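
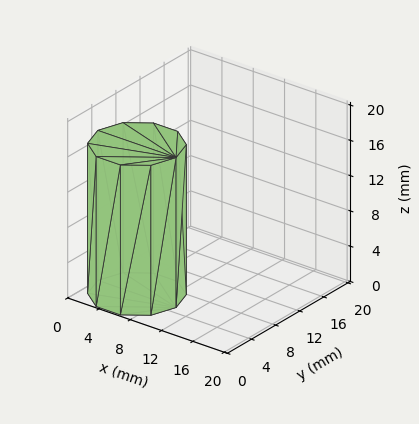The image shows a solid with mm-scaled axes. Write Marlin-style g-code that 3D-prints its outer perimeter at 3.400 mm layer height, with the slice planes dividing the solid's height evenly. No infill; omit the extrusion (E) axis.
Reading the render: the shape is a regular 10-sided prism (a cylinder approximated with 10 flat sides), circumscribed radius ≈ 5 mm, height ≈ 17 mm (dimensions read to the nearest mm from the axis ticks). For the g-code, the solid's height is divided into equal slices at the stated Δz and each level perimeter traced with G1 moves after a G0 lift.

; perimeter-only toolpath
G21 ; units = mm
G90 ; absolute positioning
G28 ; home
; layer 1
G0 Z3.400
G0 X10.000 Y5.000
G1 X9.045 Y7.939
G1 X6.545 Y9.755
G1 X3.455 Y9.755
G1 X0.955 Y7.939
G1 X0.000 Y5.000
G1 X0.955 Y2.061
G1 X3.455 Y0.245
G1 X6.545 Y0.245
G1 X9.045 Y2.061
G1 X10.000 Y5.000
; layer 2
G0 Z6.800
G0 X10.000 Y5.000
G1 X9.045 Y7.939
G1 X6.545 Y9.755
G1 X3.455 Y9.755
G1 X0.955 Y7.939
G1 X0.000 Y5.000
G1 X0.955 Y2.061
G1 X3.455 Y0.245
G1 X6.545 Y0.245
G1 X9.045 Y2.061
G1 X10.000 Y5.000
; layer 3
G0 Z10.200
G0 X10.000 Y5.000
G1 X9.045 Y7.939
G1 X6.545 Y9.755
G1 X3.455 Y9.755
G1 X0.955 Y7.939
G1 X0.000 Y5.000
G1 X0.955 Y2.061
G1 X3.455 Y0.245
G1 X6.545 Y0.245
G1 X9.045 Y2.061
G1 X10.000 Y5.000
; layer 4
G0 Z13.600
G0 X10.000 Y5.000
G1 X9.045 Y7.939
G1 X6.545 Y9.755
G1 X3.455 Y9.755
G1 X0.955 Y7.939
G1 X0.000 Y5.000
G1 X0.955 Y2.061
G1 X3.455 Y0.245
G1 X6.545 Y0.245
G1 X9.045 Y2.061
G1 X10.000 Y5.000
; layer 5
G0 Z17.000
G0 X10.000 Y5.000
G1 X9.045 Y7.939
G1 X6.545 Y9.755
G1 X3.455 Y9.755
G1 X0.955 Y7.939
G1 X0.000 Y5.000
G1 X0.955 Y2.061
G1 X3.455 Y0.245
G1 X6.545 Y0.245
G1 X9.045 Y2.061
G1 X10.000 Y5.000
M2 ; end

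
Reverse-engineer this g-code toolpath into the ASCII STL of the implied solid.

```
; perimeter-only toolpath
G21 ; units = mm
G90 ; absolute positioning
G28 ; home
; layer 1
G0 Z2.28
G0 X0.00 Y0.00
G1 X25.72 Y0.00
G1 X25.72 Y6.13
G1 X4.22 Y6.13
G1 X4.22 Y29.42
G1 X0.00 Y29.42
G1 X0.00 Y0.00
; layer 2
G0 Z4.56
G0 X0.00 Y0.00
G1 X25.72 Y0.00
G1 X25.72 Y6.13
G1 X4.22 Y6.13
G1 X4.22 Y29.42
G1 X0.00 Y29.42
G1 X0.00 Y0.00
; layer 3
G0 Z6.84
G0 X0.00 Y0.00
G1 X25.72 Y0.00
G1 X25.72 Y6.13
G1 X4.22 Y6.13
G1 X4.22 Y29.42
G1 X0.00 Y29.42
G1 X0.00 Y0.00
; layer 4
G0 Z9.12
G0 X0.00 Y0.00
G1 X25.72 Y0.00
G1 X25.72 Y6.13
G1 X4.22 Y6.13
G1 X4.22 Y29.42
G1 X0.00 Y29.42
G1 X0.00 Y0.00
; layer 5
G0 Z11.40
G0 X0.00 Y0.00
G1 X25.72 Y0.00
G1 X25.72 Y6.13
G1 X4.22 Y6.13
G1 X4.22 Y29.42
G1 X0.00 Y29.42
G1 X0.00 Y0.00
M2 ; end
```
solid part
  facet normal 0.0000 0.0000 -1.0000
    outer loop
      vertex 25.72 6.13 0.00
      vertex 25.72 0.00 0.00
      vertex 0.00 0.00 0.00
    endloop
  endfacet
  facet normal 0.0000 0.0000 -1.0000
    outer loop
      vertex 4.22 6.13 0.00
      vertex 25.72 6.13 0.00
      vertex 0.00 0.00 0.00
    endloop
  endfacet
  facet normal 0.0000 0.0000 -1.0000
    outer loop
      vertex 4.22 29.42 0.00
      vertex 4.22 6.13 0.00
      vertex 0.00 0.00 0.00
    endloop
  endfacet
  facet normal 0.0000 0.0000 -1.0000
    outer loop
      vertex 0.00 29.42 0.00
      vertex 4.22 29.42 0.00
      vertex 0.00 0.00 0.00
    endloop
  endfacet
  facet normal 0.0000 0.0000 1.0000
    outer loop
      vertex 0.00 0.00 11.40
      vertex 25.72 0.00 11.40
      vertex 25.72 6.13 11.40
    endloop
  endfacet
  facet normal 0.0000 0.0000 1.0000
    outer loop
      vertex 0.00 0.00 11.40
      vertex 25.72 6.13 11.40
      vertex 4.22 6.13 11.40
    endloop
  endfacet
  facet normal 0.0000 0.0000 1.0000
    outer loop
      vertex 0.00 0.00 11.40
      vertex 4.22 6.13 11.40
      vertex 4.22 29.42 11.40
    endloop
  endfacet
  facet normal 0.0000 0.0000 1.0000
    outer loop
      vertex 0.00 0.00 11.40
      vertex 4.22 29.42 11.40
      vertex 0.00 29.42 11.40
    endloop
  endfacet
  facet normal 0.0000 -1.0000 0.0000
    outer loop
      vertex 0.00 0.00 0.00
      vertex 25.72 0.00 0.00
      vertex 25.72 0.00 11.40
    endloop
  endfacet
  facet normal 0.0000 -1.0000 0.0000
    outer loop
      vertex 0.00 0.00 0.00
      vertex 25.72 0.00 11.40
      vertex 0.00 0.00 11.40
    endloop
  endfacet
  facet normal 1.0000 0.0000 0.0000
    outer loop
      vertex 25.72 0.00 0.00
      vertex 25.72 6.13 0.00
      vertex 25.72 6.13 11.40
    endloop
  endfacet
  facet normal 1.0000 0.0000 0.0000
    outer loop
      vertex 25.72 0.00 0.00
      vertex 25.72 6.13 11.40
      vertex 25.72 0.00 11.40
    endloop
  endfacet
  facet normal 0.0000 1.0000 0.0000
    outer loop
      vertex 25.72 6.13 0.00
      vertex 4.22 6.13 0.00
      vertex 4.22 6.13 11.40
    endloop
  endfacet
  facet normal 0.0000 1.0000 0.0000
    outer loop
      vertex 25.72 6.13 0.00
      vertex 4.22 6.13 11.40
      vertex 25.72 6.13 11.40
    endloop
  endfacet
  facet normal 1.0000 0.0000 0.0000
    outer loop
      vertex 4.22 6.13 0.00
      vertex 4.22 29.42 0.00
      vertex 4.22 29.42 11.40
    endloop
  endfacet
  facet normal 1.0000 0.0000 0.0000
    outer loop
      vertex 4.22 6.13 0.00
      vertex 4.22 29.42 11.40
      vertex 4.22 6.13 11.40
    endloop
  endfacet
  facet normal 0.0000 1.0000 0.0000
    outer loop
      vertex 4.22 29.42 0.00
      vertex 0.00 29.42 0.00
      vertex 0.00 29.42 11.40
    endloop
  endfacet
  facet normal 0.0000 1.0000 0.0000
    outer loop
      vertex 4.22 29.42 0.00
      vertex 0.00 29.42 11.40
      vertex 4.22 29.42 11.40
    endloop
  endfacet
  facet normal -1.0000 0.0000 0.0000
    outer loop
      vertex 0.00 29.42 0.00
      vertex 0.00 0.00 0.00
      vertex 0.00 0.00 11.40
    endloop
  endfacet
  facet normal -1.0000 0.0000 0.0000
    outer loop
      vertex 0.00 29.42 0.00
      vertex 0.00 0.00 11.40
      vertex 0.00 29.42 11.40
    endloop
  endfacet
endsolid part

The G0 Z moves step by Δz≈2.28 mm. Every layer's G1 loop is the same polygon, so the solid is a straight extrusion of it from z=0 to z≈11.4. Closing with flat bottom and top caps and triangulating gives 20 facets — an L-shaped prism: outer 25.7 × 29.4 mm, arm thicknesses ≈ 6.13 mm (horizontal) and 4.22 mm (vertical), extruded 11.4 mm in z.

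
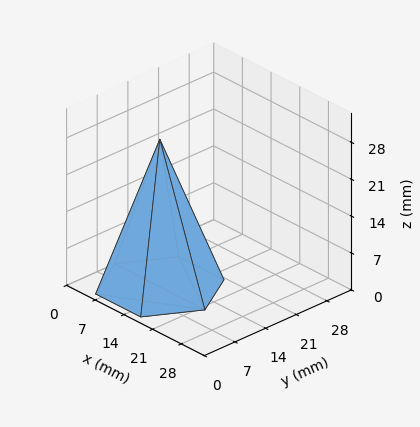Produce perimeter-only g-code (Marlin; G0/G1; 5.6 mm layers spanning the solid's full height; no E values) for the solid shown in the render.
Reading the render: the shape is a regular 6-sided pyramid, base circumscribed radius ≈ 11 mm, apex at z ≈ 28 mm (dimensions read to the nearest mm from the axis ticks). For the g-code, the solid's height is divided into equal slices at the stated Δz and each level perimeter traced with G1 moves after a G0 lift.

; perimeter-only toolpath
G21 ; units = mm
G90 ; absolute positioning
G28 ; home
; layer 1
G0 Z5.6
G0 X19.8 Y11.0
G1 X15.4 Y18.6
G1 X6.6 Y18.6
G1 X2.2 Y11.0
G1 X6.6 Y3.4
G1 X15.4 Y3.4
G1 X19.8 Y11.0
; layer 2
G0 Z11.2
G0 X17.6 Y11.0
G1 X14.3 Y16.7
G1 X7.7 Y16.7
G1 X4.4 Y11.0
G1 X7.7 Y5.3
G1 X14.3 Y5.3
G1 X17.6 Y11.0
; layer 3
G0 Z16.8
G0 X15.4 Y11.0
G1 X13.2 Y14.8
G1 X8.8 Y14.8
G1 X6.6 Y11.0
G1 X8.8 Y7.2
G1 X13.2 Y7.2
G1 X15.4 Y11.0
; layer 4
G0 Z22.4
G0 X13.2 Y11.0
G1 X12.1 Y12.9
G1 X9.9 Y12.9
G1 X8.8 Y11.0
G1 X9.9 Y9.1
G1 X12.1 Y9.1
G1 X13.2 Y11.0
M2 ; end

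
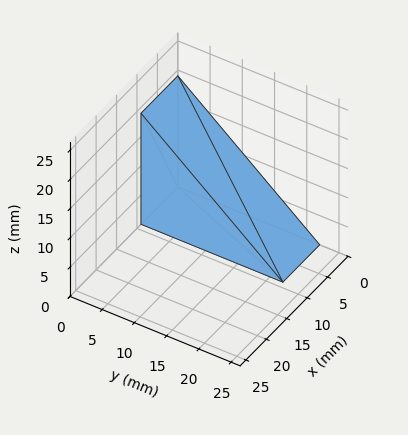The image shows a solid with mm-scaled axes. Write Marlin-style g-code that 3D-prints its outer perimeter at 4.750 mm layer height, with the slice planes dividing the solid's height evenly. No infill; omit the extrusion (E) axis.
Reading the render: the shape is a wedge (ramp): 9 × 22 mm base, rising to 19 mm along the y=0 edge and sloping linearly to z=0 at y=22 (dimensions read to the nearest mm from the axis ticks). For the g-code, the solid's height is divided into equal slices at the stated Δz and each level perimeter traced with G1 moves after a G0 lift.

; perimeter-only toolpath
G21 ; units = mm
G90 ; absolute positioning
G28 ; home
; layer 1
G0 Z4.750
G0 X0.000 Y0.000
G1 X9.000 Y0.000
G1 X9.000 Y16.500
G1 X0.000 Y16.500
G1 X0.000 Y0.000
; layer 2
G0 Z9.500
G0 X0.000 Y0.000
G1 X9.000 Y0.000
G1 X9.000 Y11.000
G1 X0.000 Y11.000
G1 X0.000 Y0.000
; layer 3
G0 Z14.250
G0 X0.000 Y0.000
G1 X9.000 Y0.000
G1 X9.000 Y5.500
G1 X0.000 Y5.500
G1 X0.000 Y0.000
M2 ; end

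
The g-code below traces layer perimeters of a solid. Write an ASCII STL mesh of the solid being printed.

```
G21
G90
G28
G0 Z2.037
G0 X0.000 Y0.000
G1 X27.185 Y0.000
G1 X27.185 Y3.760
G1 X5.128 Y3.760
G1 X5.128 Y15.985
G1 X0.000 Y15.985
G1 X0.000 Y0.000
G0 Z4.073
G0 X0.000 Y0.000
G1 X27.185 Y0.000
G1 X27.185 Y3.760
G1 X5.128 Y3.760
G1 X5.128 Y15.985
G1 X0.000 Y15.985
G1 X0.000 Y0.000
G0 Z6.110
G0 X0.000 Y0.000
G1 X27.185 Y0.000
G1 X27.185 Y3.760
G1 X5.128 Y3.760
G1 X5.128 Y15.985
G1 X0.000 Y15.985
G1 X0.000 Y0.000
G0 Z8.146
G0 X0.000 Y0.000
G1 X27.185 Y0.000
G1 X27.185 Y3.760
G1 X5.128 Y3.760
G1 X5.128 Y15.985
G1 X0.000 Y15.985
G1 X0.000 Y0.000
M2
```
solid part
  facet normal 0.0000 0.0000 -1.0000
    outer loop
      vertex 27.185 3.760 0.000
      vertex 27.185 0.000 0.000
      vertex 0.000 0.000 0.000
    endloop
  endfacet
  facet normal 0.0000 0.0000 -1.0000
    outer loop
      vertex 5.128 3.760 0.000
      vertex 27.185 3.760 0.000
      vertex 0.000 0.000 0.000
    endloop
  endfacet
  facet normal 0.0000 0.0000 -1.0000
    outer loop
      vertex 5.128 15.985 0.000
      vertex 5.128 3.760 0.000
      vertex 0.000 0.000 0.000
    endloop
  endfacet
  facet normal 0.0000 0.0000 -1.0000
    outer loop
      vertex 0.000 15.985 0.000
      vertex 5.128 15.985 0.000
      vertex 0.000 0.000 0.000
    endloop
  endfacet
  facet normal 0.0000 0.0000 1.0000
    outer loop
      vertex 0.000 0.000 8.146
      vertex 27.185 0.000 8.146
      vertex 27.185 3.760 8.146
    endloop
  endfacet
  facet normal 0.0000 0.0000 1.0000
    outer loop
      vertex 0.000 0.000 8.146
      vertex 27.185 3.760 8.146
      vertex 5.128 3.760 8.146
    endloop
  endfacet
  facet normal 0.0000 0.0000 1.0000
    outer loop
      vertex 0.000 0.000 8.146
      vertex 5.128 3.760 8.146
      vertex 5.128 15.985 8.146
    endloop
  endfacet
  facet normal 0.0000 0.0000 1.0000
    outer loop
      vertex 0.000 0.000 8.146
      vertex 5.128 15.985 8.146
      vertex 0.000 15.985 8.146
    endloop
  endfacet
  facet normal 0.0000 -1.0000 0.0000
    outer loop
      vertex 0.000 0.000 0.000
      vertex 27.185 0.000 0.000
      vertex 27.185 0.000 8.146
    endloop
  endfacet
  facet normal 0.0000 -1.0000 0.0000
    outer loop
      vertex 0.000 0.000 0.000
      vertex 27.185 0.000 8.146
      vertex 0.000 0.000 8.146
    endloop
  endfacet
  facet normal 1.0000 0.0000 0.0000
    outer loop
      vertex 27.185 0.000 0.000
      vertex 27.185 3.760 0.000
      vertex 27.185 3.760 8.146
    endloop
  endfacet
  facet normal 1.0000 0.0000 0.0000
    outer loop
      vertex 27.185 0.000 0.000
      vertex 27.185 3.760 8.146
      vertex 27.185 0.000 8.146
    endloop
  endfacet
  facet normal 0.0000 1.0000 0.0000
    outer loop
      vertex 27.185 3.760 0.000
      vertex 5.128 3.760 0.000
      vertex 5.128 3.760 8.146
    endloop
  endfacet
  facet normal 0.0000 1.0000 0.0000
    outer loop
      vertex 27.185 3.760 0.000
      vertex 5.128 3.760 8.146
      vertex 27.185 3.760 8.146
    endloop
  endfacet
  facet normal 1.0000 0.0000 0.0000
    outer loop
      vertex 5.128 3.760 0.000
      vertex 5.128 15.985 0.000
      vertex 5.128 15.985 8.146
    endloop
  endfacet
  facet normal 1.0000 0.0000 0.0000
    outer loop
      vertex 5.128 3.760 0.000
      vertex 5.128 15.985 8.146
      vertex 5.128 3.760 8.146
    endloop
  endfacet
  facet normal 0.0000 1.0000 0.0000
    outer loop
      vertex 5.128 15.985 0.000
      vertex 0.000 15.985 0.000
      vertex 0.000 15.985 8.146
    endloop
  endfacet
  facet normal 0.0000 1.0000 0.0000
    outer loop
      vertex 5.128 15.985 0.000
      vertex 0.000 15.985 8.146
      vertex 5.128 15.985 8.146
    endloop
  endfacet
  facet normal -1.0000 0.0000 0.0000
    outer loop
      vertex 0.000 15.985 0.000
      vertex 0.000 0.000 0.000
      vertex 0.000 0.000 8.146
    endloop
  endfacet
  facet normal -1.0000 0.0000 0.0000
    outer loop
      vertex 0.000 15.985 0.000
      vertex 0.000 0.000 8.146
      vertex 0.000 15.985 8.146
    endloop
  endfacet
endsolid part

The G0 Z moves step by Δz≈2.037 mm. Every layer's G1 loop is the same polygon, so the solid is a straight extrusion of it from z=0 to z≈8.15. Closing with flat bottom and top caps and triangulating gives 20 facets — an L-shaped prism: outer 27.2 × 16 mm, arm thicknesses ≈ 3.76 mm (horizontal) and 5.13 mm (vertical), extruded 8.15 mm in z.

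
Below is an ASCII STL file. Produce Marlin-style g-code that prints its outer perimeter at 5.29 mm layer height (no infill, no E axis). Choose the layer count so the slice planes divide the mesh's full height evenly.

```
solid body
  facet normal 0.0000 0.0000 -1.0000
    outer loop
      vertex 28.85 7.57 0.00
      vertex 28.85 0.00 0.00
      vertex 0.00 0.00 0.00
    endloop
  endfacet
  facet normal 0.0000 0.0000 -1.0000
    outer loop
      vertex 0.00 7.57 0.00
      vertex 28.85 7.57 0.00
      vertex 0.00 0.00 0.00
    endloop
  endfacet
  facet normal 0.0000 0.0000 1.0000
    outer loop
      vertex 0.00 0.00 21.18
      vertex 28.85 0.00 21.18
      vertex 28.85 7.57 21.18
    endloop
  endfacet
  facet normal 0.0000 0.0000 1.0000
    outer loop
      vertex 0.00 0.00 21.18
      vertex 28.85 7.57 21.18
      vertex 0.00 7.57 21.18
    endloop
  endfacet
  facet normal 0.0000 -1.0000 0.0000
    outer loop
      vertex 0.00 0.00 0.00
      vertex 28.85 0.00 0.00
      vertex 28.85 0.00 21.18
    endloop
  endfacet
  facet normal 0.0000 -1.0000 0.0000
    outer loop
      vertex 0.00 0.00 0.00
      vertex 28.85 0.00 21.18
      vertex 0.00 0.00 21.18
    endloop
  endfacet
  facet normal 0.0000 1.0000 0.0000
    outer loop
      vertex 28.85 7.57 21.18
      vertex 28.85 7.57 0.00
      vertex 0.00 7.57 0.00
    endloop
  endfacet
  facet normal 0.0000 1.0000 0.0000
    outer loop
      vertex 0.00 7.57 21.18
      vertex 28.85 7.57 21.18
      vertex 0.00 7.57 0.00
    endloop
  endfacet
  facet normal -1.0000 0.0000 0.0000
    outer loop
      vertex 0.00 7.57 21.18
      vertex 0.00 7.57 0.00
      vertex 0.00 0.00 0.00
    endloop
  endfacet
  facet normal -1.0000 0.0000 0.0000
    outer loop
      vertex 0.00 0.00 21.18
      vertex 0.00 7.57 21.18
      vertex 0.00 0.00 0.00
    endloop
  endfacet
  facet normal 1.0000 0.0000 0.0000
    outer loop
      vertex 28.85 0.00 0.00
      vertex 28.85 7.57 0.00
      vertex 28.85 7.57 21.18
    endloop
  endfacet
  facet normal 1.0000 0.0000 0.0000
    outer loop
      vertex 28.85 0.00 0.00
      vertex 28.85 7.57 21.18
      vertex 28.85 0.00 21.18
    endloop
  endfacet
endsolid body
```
; perimeter-only toolpath
G21 ; units = mm
G90 ; absolute positioning
G28 ; home
; layer 1
G0 Z5.29
G0 X0.00 Y0.00
G1 X28.85 Y0.00
G1 X28.85 Y7.57
G1 X0.00 Y7.57
G1 X0.00 Y0.00
; layer 2
G0 Z10.59
G0 X0.00 Y0.00
G1 X28.85 Y0.00
G1 X28.85 Y7.57
G1 X0.00 Y7.57
G1 X0.00 Y0.00
; layer 3
G0 Z15.88
G0 X0.00 Y0.00
G1 X28.85 Y0.00
G1 X28.85 Y7.57
G1 X0.00 Y7.57
G1 X0.00 Y0.00
; layer 4
G0 Z21.18
G0 X0.00 Y0.00
G1 X28.85 Y0.00
G1 X28.85 Y7.57
G1 X0.00 Y7.57
G1 X0.00 Y0.00
M2 ; end

The solid is a rectangular box, roughly 28.9 × 7.57 mm footprint and 21.2 mm tall. Slicing at Δz = 5.29 mm — 4 equal slices spanning the solid's height, so layer i sits at z = i·h/4 — gives 4 non-empty perimeters. Each is a 4-segment closed polygon; G0 lifts to the layer z and rapids to the start vertex, then G1 traces the edges.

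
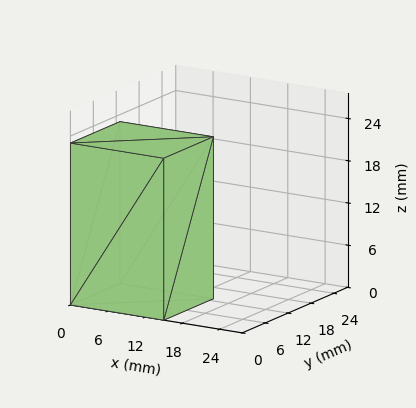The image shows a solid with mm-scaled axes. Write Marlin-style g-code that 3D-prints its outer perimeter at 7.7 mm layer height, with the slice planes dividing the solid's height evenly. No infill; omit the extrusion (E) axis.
Reading the render: the shape is a rectangular box, roughly 15 × 13 mm footprint and 23 mm tall (dimensions read to the nearest mm from the axis ticks). For the g-code, the solid's height is divided into equal slices at the stated Δz and each level perimeter traced with G1 moves after a G0 lift.

; perimeter-only toolpath
G21 ; units = mm
G90 ; absolute positioning
G28 ; home
; layer 1
G0 Z7.7
G0 X0.0 Y0.0
G1 X15.0 Y0.0
G1 X15.0 Y13.0
G1 X0.0 Y13.0
G1 X0.0 Y0.0
; layer 2
G0 Z15.3
G0 X0.0 Y0.0
G1 X15.0 Y0.0
G1 X15.0 Y13.0
G1 X0.0 Y13.0
G1 X0.0 Y0.0
; layer 3
G0 Z23.0
G0 X0.0 Y0.0
G1 X15.0 Y0.0
G1 X15.0 Y13.0
G1 X0.0 Y13.0
G1 X0.0 Y0.0
M2 ; end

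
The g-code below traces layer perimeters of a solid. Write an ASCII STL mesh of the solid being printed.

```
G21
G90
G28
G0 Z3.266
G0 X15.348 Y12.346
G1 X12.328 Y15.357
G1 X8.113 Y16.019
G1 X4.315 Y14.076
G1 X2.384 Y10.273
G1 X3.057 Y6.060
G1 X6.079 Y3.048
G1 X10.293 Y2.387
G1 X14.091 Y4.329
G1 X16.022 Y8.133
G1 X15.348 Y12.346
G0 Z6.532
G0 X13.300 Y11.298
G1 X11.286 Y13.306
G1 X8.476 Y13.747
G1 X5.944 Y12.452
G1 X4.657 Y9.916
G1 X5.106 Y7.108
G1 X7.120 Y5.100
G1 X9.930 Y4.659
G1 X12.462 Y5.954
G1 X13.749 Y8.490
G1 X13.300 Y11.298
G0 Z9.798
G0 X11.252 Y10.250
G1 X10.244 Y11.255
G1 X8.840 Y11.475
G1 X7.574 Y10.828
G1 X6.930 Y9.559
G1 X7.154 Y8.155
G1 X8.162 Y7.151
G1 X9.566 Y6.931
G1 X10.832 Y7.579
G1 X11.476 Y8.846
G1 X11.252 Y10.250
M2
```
solid part
  facet normal 0.0000 0.0000 -1.0000
    outer loop
      vertex 7.750 18.291 0.000
      vertex 13.369 17.409 0.000
      vertex 17.397 13.393 0.000
    endloop
  endfacet
  facet normal 0.0000 0.0000 -1.0000
    outer loop
      vertex 2.686 15.701 0.000
      vertex 7.750 18.291 0.000
      vertex 17.397 13.393 0.000
    endloop
  endfacet
  facet normal 0.0000 0.0000 -1.0000
    outer loop
      vertex 0.111 10.629 0.000
      vertex 2.686 15.701 0.000
      vertex 17.397 13.393 0.000
    endloop
  endfacet
  facet normal 0.0000 0.0000 -1.0000
    outer loop
      vertex 1.009 5.013 0.000
      vertex 0.111 10.629 0.000
      vertex 17.397 13.393 0.000
    endloop
  endfacet
  facet normal 0.0000 0.0000 -1.0000
    outer loop
      vertex 5.037 0.997 0.000
      vertex 1.009 5.013 0.000
      vertex 17.397 13.393 0.000
    endloop
  endfacet
  facet normal 0.0000 0.0000 -1.0000
    outer loop
      vertex 10.656 0.115 0.000
      vertex 5.037 0.997 0.000
      vertex 17.397 13.393 0.000
    endloop
  endfacet
  facet normal 0.0000 0.0000 -1.0000
    outer loop
      vertex 15.720 2.705 0.000
      vertex 10.656 0.115 0.000
      vertex 17.397 13.393 0.000
    endloop
  endfacet
  facet normal 0.0000 0.0000 -1.0000
    outer loop
      vertex 18.295 7.777 0.000
      vertex 15.720 2.705 0.000
      vertex 17.397 13.393 0.000
    endloop
  endfacet
  facet normal 0.5866 0.5883 0.5566
    outer loop
      vertex 17.397 13.393 0.000
      vertex 13.369 17.409 0.000
      vertex 9.203 9.203 13.064
    endloop
  endfacet
  facet normal 0.1288 0.8207 0.5566
    outer loop
      vertex 13.369 17.409 0.000
      vertex 7.750 18.291 0.000
      vertex 9.203 9.203 13.064
    endloop
  endfacet
  facet normal -0.3783 0.7396 0.5566
    outer loop
      vertex 7.750 18.291 0.000
      vertex 2.686 15.701 0.000
      vertex 9.203 9.203 13.064
    endloop
  endfacet
  facet normal -0.7408 0.3761 0.5566
    outer loop
      vertex 2.686 15.701 0.000
      vertex 0.111 10.629 0.000
      vertex 9.203 9.203 13.064
    endloop
  endfacet
  facet normal -0.8204 -0.1312 0.5566
    outer loop
      vertex 0.111 10.629 0.000
      vertex 1.009 5.013 0.000
      vertex 9.203 9.203 13.064
    endloop
  endfacet
  facet normal -0.5866 -0.5883 0.5566
    outer loop
      vertex 1.009 5.013 0.000
      vertex 5.037 0.997 0.000
      vertex 9.203 9.203 13.064
    endloop
  endfacet
  facet normal -0.1288 -0.8207 0.5566
    outer loop
      vertex 5.037 0.997 0.000
      vertex 10.656 0.115 0.000
      vertex 9.203 9.203 13.064
    endloop
  endfacet
  facet normal 0.3783 -0.7396 0.5566
    outer loop
      vertex 10.656 0.115 0.000
      vertex 15.720 2.705 0.000
      vertex 9.203 9.203 13.064
    endloop
  endfacet
  facet normal 0.7408 -0.3761 0.5566
    outer loop
      vertex 15.720 2.705 0.000
      vertex 18.295 7.777 0.000
      vertex 9.203 9.203 13.064
    endloop
  endfacet
  facet normal 0.8204 0.1312 0.5566
    outer loop
      vertex 18.295 7.777 0.000
      vertex 17.397 13.393 0.000
      vertex 9.203 9.203 13.064
    endloop
  endfacet
endsolid part

The G0 Z moves step by Δz≈3.266 mm. The G1 loops shrink linearly with z, so the solid tapers from its base footprint up to z≈13.1. Closing with a flat bottom cap and the tapered top and triangulating gives 18 facets — a regular 10-sided pyramid, base circumscribed radius ≈ 9.2 mm, apex at z ≈ 13.1 mm.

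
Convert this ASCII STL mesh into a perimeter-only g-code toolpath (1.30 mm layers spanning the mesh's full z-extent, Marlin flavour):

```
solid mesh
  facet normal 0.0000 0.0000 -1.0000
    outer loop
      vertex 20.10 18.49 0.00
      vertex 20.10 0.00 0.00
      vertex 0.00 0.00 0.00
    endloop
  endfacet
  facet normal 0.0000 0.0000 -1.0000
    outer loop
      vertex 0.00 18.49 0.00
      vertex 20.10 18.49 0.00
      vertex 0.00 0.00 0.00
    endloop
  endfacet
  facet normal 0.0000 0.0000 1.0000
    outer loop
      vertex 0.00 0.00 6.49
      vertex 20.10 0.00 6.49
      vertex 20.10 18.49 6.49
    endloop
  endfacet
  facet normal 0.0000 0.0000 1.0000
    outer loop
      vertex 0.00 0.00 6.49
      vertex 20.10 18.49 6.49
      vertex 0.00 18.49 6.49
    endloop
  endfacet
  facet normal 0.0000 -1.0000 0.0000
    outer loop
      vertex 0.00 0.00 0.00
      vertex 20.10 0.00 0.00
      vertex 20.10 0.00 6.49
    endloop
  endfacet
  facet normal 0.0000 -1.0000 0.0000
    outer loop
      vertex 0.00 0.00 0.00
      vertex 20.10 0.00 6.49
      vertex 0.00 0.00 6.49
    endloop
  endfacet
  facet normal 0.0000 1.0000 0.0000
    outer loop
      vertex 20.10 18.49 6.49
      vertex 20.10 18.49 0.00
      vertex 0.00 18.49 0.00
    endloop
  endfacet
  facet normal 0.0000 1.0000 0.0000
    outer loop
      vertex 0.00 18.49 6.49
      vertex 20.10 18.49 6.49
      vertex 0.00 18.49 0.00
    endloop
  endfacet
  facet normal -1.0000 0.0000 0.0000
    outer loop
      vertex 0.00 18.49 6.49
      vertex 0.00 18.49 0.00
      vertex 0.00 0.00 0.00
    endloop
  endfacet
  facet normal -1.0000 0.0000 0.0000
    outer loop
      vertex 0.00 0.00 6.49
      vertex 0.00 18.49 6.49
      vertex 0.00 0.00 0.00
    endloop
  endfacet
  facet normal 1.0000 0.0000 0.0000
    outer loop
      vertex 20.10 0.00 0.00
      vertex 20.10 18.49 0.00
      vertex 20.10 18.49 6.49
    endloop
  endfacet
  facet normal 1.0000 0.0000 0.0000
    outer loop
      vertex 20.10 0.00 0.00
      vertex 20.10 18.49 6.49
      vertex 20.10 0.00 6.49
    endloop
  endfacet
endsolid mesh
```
; perimeter-only toolpath
G21 ; units = mm
G90 ; absolute positioning
G28 ; home
; layer 1
G0 Z1.30
G0 X0.00 Y0.00
G1 X20.10 Y0.00
G1 X20.10 Y18.49
G1 X0.00 Y18.49
G1 X0.00 Y0.00
; layer 2
G0 Z2.60
G0 X0.00 Y0.00
G1 X20.10 Y0.00
G1 X20.10 Y18.49
G1 X0.00 Y18.49
G1 X0.00 Y0.00
; layer 3
G0 Z3.89
G0 X0.00 Y0.00
G1 X20.10 Y0.00
G1 X20.10 Y18.49
G1 X0.00 Y18.49
G1 X0.00 Y0.00
; layer 4
G0 Z5.19
G0 X0.00 Y0.00
G1 X20.10 Y0.00
G1 X20.10 Y18.49
G1 X0.00 Y18.49
G1 X0.00 Y0.00
; layer 5
G0 Z6.49
G0 X0.00 Y0.00
G1 X20.10 Y0.00
G1 X20.10 Y18.49
G1 X0.00 Y18.49
G1 X0.00 Y0.00
M2 ; end

The solid is a rectangular box, roughly 20.1 × 18.5 mm footprint and 6.49 mm tall. Slicing at Δz = 1.30 mm — 5 equal slices spanning the solid's height, so layer i sits at z = i·h/5 — gives 5 non-empty perimeters. Each is a 4-segment closed polygon; G0 lifts to the layer z and rapids to the start vertex, then G1 traces the edges.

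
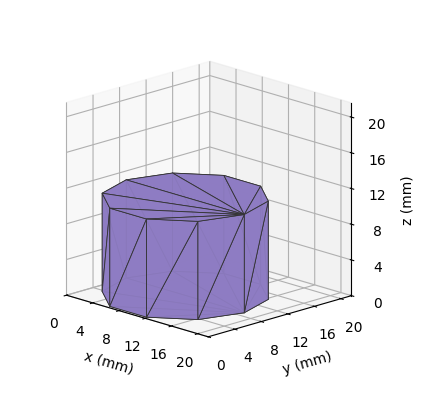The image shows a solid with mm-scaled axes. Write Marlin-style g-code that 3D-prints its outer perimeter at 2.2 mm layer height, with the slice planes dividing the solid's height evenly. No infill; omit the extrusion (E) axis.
Reading the render: the shape is a regular 10-sided prism (a cylinder approximated with 10 flat sides), circumscribed radius ≈ 9 mm, height ≈ 11 mm (dimensions read to the nearest mm from the axis ticks). For the g-code, the solid's height is divided into equal slices at the stated Δz and each level perimeter traced with G1 moves after a G0 lift.

; perimeter-only toolpath
G21 ; units = mm
G90 ; absolute positioning
G28 ; home
; layer 1
G0 Z2.2
G0 X18.0 Y9.0
G1 X16.3 Y14.3
G1 X11.8 Y17.6
G1 X6.2 Y17.6
G1 X1.7 Y14.3
G1 X0.0 Y9.0
G1 X1.7 Y3.7
G1 X6.2 Y0.4
G1 X11.8 Y0.4
G1 X16.3 Y3.7
G1 X18.0 Y9.0
; layer 2
G0 Z4.4
G0 X18.0 Y9.0
G1 X16.3 Y14.3
G1 X11.8 Y17.6
G1 X6.2 Y17.6
G1 X1.7 Y14.3
G1 X0.0 Y9.0
G1 X1.7 Y3.7
G1 X6.2 Y0.4
G1 X11.8 Y0.4
G1 X16.3 Y3.7
G1 X18.0 Y9.0
; layer 3
G0 Z6.6
G0 X18.0 Y9.0
G1 X16.3 Y14.3
G1 X11.8 Y17.6
G1 X6.2 Y17.6
G1 X1.7 Y14.3
G1 X0.0 Y9.0
G1 X1.7 Y3.7
G1 X6.2 Y0.4
G1 X11.8 Y0.4
G1 X16.3 Y3.7
G1 X18.0 Y9.0
; layer 4
G0 Z8.8
G0 X18.0 Y9.0
G1 X16.3 Y14.3
G1 X11.8 Y17.6
G1 X6.2 Y17.6
G1 X1.7 Y14.3
G1 X0.0 Y9.0
G1 X1.7 Y3.7
G1 X6.2 Y0.4
G1 X11.8 Y0.4
G1 X16.3 Y3.7
G1 X18.0 Y9.0
; layer 5
G0 Z11.0
G0 X18.0 Y9.0
G1 X16.3 Y14.3
G1 X11.8 Y17.6
G1 X6.2 Y17.6
G1 X1.7 Y14.3
G1 X0.0 Y9.0
G1 X1.7 Y3.7
G1 X6.2 Y0.4
G1 X11.8 Y0.4
G1 X16.3 Y3.7
G1 X18.0 Y9.0
M2 ; end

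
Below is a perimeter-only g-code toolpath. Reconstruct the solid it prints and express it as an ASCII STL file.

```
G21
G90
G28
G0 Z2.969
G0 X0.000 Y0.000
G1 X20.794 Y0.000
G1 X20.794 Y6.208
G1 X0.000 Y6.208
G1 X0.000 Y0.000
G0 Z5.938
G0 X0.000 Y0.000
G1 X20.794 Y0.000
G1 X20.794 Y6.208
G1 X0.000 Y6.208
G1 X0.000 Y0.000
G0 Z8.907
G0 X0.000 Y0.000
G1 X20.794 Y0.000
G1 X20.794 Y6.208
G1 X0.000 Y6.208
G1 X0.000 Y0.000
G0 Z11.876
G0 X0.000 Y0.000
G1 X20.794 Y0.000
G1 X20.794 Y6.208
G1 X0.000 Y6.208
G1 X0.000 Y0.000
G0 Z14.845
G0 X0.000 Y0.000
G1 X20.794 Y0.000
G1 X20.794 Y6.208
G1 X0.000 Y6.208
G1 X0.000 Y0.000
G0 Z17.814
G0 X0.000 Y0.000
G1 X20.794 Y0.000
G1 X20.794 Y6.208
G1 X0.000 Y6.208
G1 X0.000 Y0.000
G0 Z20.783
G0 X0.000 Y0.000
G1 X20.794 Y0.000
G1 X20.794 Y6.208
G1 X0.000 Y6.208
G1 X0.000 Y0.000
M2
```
solid part
  facet normal 0.0000 0.0000 -1.0000
    outer loop
      vertex 20.794 6.208 0.000
      vertex 20.794 0.000 0.000
      vertex 0.000 0.000 0.000
    endloop
  endfacet
  facet normal 0.0000 0.0000 -1.0000
    outer loop
      vertex 0.000 6.208 0.000
      vertex 20.794 6.208 0.000
      vertex 0.000 0.000 0.000
    endloop
  endfacet
  facet normal 0.0000 0.0000 1.0000
    outer loop
      vertex 0.000 0.000 20.783
      vertex 20.794 0.000 20.783
      vertex 20.794 6.208 20.783
    endloop
  endfacet
  facet normal 0.0000 0.0000 1.0000
    outer loop
      vertex 0.000 0.000 20.783
      vertex 20.794 6.208 20.783
      vertex 0.000 6.208 20.783
    endloop
  endfacet
  facet normal 0.0000 -1.0000 0.0000
    outer loop
      vertex 0.000 0.000 0.000
      vertex 20.794 0.000 0.000
      vertex 20.794 0.000 20.783
    endloop
  endfacet
  facet normal 0.0000 -1.0000 0.0000
    outer loop
      vertex 0.000 0.000 0.000
      vertex 20.794 0.000 20.783
      vertex 0.000 0.000 20.783
    endloop
  endfacet
  facet normal 0.0000 1.0000 0.0000
    outer loop
      vertex 20.794 6.208 20.783
      vertex 20.794 6.208 0.000
      vertex 0.000 6.208 0.000
    endloop
  endfacet
  facet normal 0.0000 1.0000 0.0000
    outer loop
      vertex 0.000 6.208 20.783
      vertex 20.794 6.208 20.783
      vertex 0.000 6.208 0.000
    endloop
  endfacet
  facet normal -1.0000 0.0000 0.0000
    outer loop
      vertex 0.000 6.208 20.783
      vertex 0.000 6.208 0.000
      vertex 0.000 0.000 0.000
    endloop
  endfacet
  facet normal -1.0000 0.0000 0.0000
    outer loop
      vertex 0.000 0.000 20.783
      vertex 0.000 6.208 20.783
      vertex 0.000 0.000 0.000
    endloop
  endfacet
  facet normal 1.0000 0.0000 0.0000
    outer loop
      vertex 20.794 0.000 0.000
      vertex 20.794 6.208 0.000
      vertex 20.794 6.208 20.783
    endloop
  endfacet
  facet normal 1.0000 0.0000 0.0000
    outer loop
      vertex 20.794 0.000 0.000
      vertex 20.794 6.208 20.783
      vertex 20.794 0.000 20.783
    endloop
  endfacet
endsolid part

The G0 Z moves step by Δz≈2.969 mm. Every layer's G1 loop is the same polygon, so the solid is a straight extrusion of it from z=0 to z≈20.8. Closing with flat bottom and top caps and triangulating gives 12 facets — a rectangular box, roughly 20.8 × 6.21 mm footprint and 20.8 mm tall.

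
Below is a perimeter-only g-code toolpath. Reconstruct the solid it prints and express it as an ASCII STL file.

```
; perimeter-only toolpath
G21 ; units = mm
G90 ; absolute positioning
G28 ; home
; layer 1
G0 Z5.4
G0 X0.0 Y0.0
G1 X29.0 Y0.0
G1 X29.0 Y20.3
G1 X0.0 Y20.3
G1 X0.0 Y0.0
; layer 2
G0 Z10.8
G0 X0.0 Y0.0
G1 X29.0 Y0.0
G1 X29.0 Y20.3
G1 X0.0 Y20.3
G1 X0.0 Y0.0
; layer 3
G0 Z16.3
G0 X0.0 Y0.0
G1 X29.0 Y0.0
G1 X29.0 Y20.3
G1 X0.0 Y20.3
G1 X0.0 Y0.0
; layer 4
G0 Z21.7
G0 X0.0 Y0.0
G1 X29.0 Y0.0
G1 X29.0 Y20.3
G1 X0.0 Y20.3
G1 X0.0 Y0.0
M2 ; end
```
solid part
  facet normal 0.0000 0.0000 -1.0000
    outer loop
      vertex 29.0 20.3 0.0
      vertex 29.0 0.0 0.0
      vertex 0.0 0.0 0.0
    endloop
  endfacet
  facet normal 0.0000 0.0000 -1.0000
    outer loop
      vertex 0.0 20.3 0.0
      vertex 29.0 20.3 0.0
      vertex 0.0 0.0 0.0
    endloop
  endfacet
  facet normal 0.0000 0.0000 1.0000
    outer loop
      vertex 0.0 0.0 21.7
      vertex 29.0 0.0 21.7
      vertex 29.0 20.3 21.7
    endloop
  endfacet
  facet normal 0.0000 0.0000 1.0000
    outer loop
      vertex 0.0 0.0 21.7
      vertex 29.0 20.3 21.7
      vertex 0.0 20.3 21.7
    endloop
  endfacet
  facet normal 0.0000 -1.0000 0.0000
    outer loop
      vertex 0.0 0.0 0.0
      vertex 29.0 0.0 0.0
      vertex 29.0 0.0 21.7
    endloop
  endfacet
  facet normal 0.0000 -1.0000 0.0000
    outer loop
      vertex 0.0 0.0 0.0
      vertex 29.0 0.0 21.7
      vertex 0.0 0.0 21.7
    endloop
  endfacet
  facet normal 0.0000 1.0000 0.0000
    outer loop
      vertex 29.0 20.3 21.7
      vertex 29.0 20.3 0.0
      vertex 0.0 20.3 0.0
    endloop
  endfacet
  facet normal 0.0000 1.0000 0.0000
    outer loop
      vertex 0.0 20.3 21.7
      vertex 29.0 20.3 21.7
      vertex 0.0 20.3 0.0
    endloop
  endfacet
  facet normal -1.0000 0.0000 0.0000
    outer loop
      vertex 0.0 20.3 21.7
      vertex 0.0 20.3 0.0
      vertex 0.0 0.0 0.0
    endloop
  endfacet
  facet normal -1.0000 0.0000 0.0000
    outer loop
      vertex 0.0 0.0 21.7
      vertex 0.0 20.3 21.7
      vertex 0.0 0.0 0.0
    endloop
  endfacet
  facet normal 1.0000 0.0000 0.0000
    outer loop
      vertex 29.0 0.0 0.0
      vertex 29.0 20.3 0.0
      vertex 29.0 20.3 21.7
    endloop
  endfacet
  facet normal 1.0000 0.0000 0.0000
    outer loop
      vertex 29.0 0.0 0.0
      vertex 29.0 20.3 21.7
      vertex 29.0 0.0 21.7
    endloop
  endfacet
endsolid part

The G0 Z moves step by Δz≈5.4 mm. Every layer's G1 loop is the same polygon, so the solid is a straight extrusion of it from z=0 to z≈21.7. Closing with flat bottom and top caps and triangulating gives 12 facets — a rectangular box, roughly 29 × 20.3 mm footprint and 21.7 mm tall.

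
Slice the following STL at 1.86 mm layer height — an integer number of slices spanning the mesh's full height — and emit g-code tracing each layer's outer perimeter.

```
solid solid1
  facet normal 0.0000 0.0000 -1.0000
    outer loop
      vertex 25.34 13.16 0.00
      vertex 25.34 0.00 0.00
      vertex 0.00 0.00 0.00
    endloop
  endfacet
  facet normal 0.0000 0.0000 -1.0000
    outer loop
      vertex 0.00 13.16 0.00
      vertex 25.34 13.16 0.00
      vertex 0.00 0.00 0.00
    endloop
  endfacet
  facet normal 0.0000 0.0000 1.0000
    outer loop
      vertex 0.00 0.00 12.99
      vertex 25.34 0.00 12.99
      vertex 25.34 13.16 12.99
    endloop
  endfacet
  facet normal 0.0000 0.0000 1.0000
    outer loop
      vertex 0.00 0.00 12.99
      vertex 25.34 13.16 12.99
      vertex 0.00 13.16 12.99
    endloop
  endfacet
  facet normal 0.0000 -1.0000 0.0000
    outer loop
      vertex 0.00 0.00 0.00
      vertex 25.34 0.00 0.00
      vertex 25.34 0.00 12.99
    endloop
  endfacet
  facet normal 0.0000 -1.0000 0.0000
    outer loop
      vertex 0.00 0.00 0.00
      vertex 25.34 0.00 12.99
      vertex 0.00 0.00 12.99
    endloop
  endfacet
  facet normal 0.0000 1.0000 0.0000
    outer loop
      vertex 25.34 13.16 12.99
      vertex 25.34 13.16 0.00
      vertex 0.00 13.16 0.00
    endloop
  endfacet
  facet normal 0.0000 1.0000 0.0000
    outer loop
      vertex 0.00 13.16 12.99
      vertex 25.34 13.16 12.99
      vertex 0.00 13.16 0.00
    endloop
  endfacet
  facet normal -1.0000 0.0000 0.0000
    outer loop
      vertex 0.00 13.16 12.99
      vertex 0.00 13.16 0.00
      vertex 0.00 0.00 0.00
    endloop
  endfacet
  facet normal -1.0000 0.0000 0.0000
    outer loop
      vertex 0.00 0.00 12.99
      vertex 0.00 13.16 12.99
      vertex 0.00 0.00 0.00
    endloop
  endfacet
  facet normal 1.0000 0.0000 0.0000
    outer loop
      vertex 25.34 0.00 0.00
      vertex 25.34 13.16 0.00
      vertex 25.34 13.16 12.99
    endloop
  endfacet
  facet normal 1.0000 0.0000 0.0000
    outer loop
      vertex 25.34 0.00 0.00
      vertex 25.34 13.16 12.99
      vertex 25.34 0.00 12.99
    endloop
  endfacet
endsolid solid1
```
; perimeter-only toolpath
G21 ; units = mm
G90 ; absolute positioning
G28 ; home
; layer 1
G0 Z1.86
G0 X0.00 Y0.00
G1 X25.34 Y0.00
G1 X25.34 Y13.16
G1 X0.00 Y13.16
G1 X0.00 Y0.00
; layer 2
G0 Z3.71
G0 X0.00 Y0.00
G1 X25.34 Y0.00
G1 X25.34 Y13.16
G1 X0.00 Y13.16
G1 X0.00 Y0.00
; layer 3
G0 Z5.57
G0 X0.00 Y0.00
G1 X25.34 Y0.00
G1 X25.34 Y13.16
G1 X0.00 Y13.16
G1 X0.00 Y0.00
; layer 4
G0 Z7.42
G0 X0.00 Y0.00
G1 X25.34 Y0.00
G1 X25.34 Y13.16
G1 X0.00 Y13.16
G1 X0.00 Y0.00
; layer 5
G0 Z9.28
G0 X0.00 Y0.00
G1 X25.34 Y0.00
G1 X25.34 Y13.16
G1 X0.00 Y13.16
G1 X0.00 Y0.00
; layer 6
G0 Z11.13
G0 X0.00 Y0.00
G1 X25.34 Y0.00
G1 X25.34 Y13.16
G1 X0.00 Y13.16
G1 X0.00 Y0.00
; layer 7
G0 Z12.99
G0 X0.00 Y0.00
G1 X25.34 Y0.00
G1 X25.34 Y13.16
G1 X0.00 Y13.16
G1 X0.00 Y0.00
M2 ; end

The solid is a rectangular box, roughly 25.3 × 13.2 mm footprint and 13 mm tall. Slicing at Δz = 1.86 mm — 7 equal slices spanning the solid's height, so layer i sits at z = i·h/7 — gives 7 non-empty perimeters. Each is a 4-segment closed polygon; G0 lifts to the layer z and rapids to the start vertex, then G1 traces the edges.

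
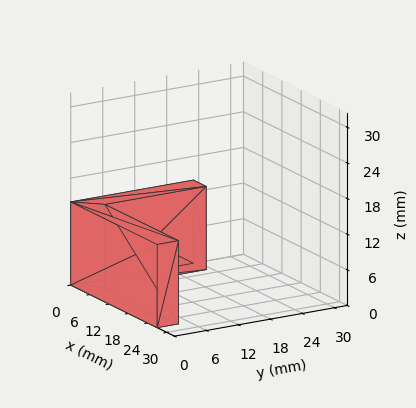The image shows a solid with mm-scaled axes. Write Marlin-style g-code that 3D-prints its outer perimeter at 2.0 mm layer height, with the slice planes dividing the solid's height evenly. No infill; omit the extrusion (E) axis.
Reading the render: the shape is an L-shaped prism: outer 27 × 23 mm, arm thicknesses ≈ 4 mm (horizontal) and 4 mm (vertical), extruded 14 mm in z (dimensions read to the nearest mm from the axis ticks). For the g-code, the solid's height is divided into equal slices at the stated Δz and each level perimeter traced with G1 moves after a G0 lift.

; perimeter-only toolpath
G21 ; units = mm
G90 ; absolute positioning
G28 ; home
; layer 1
G0 Z2.0
G0 X0.0 Y0.0
G1 X27.0 Y0.0
G1 X27.0 Y4.0
G1 X4.0 Y4.0
G1 X4.0 Y23.0
G1 X0.0 Y23.0
G1 X0.0 Y0.0
; layer 2
G0 Z4.0
G0 X0.0 Y0.0
G1 X27.0 Y0.0
G1 X27.0 Y4.0
G1 X4.0 Y4.0
G1 X4.0 Y23.0
G1 X0.0 Y23.0
G1 X0.0 Y0.0
; layer 3
G0 Z6.0
G0 X0.0 Y0.0
G1 X27.0 Y0.0
G1 X27.0 Y4.0
G1 X4.0 Y4.0
G1 X4.0 Y23.0
G1 X0.0 Y23.0
G1 X0.0 Y0.0
; layer 4
G0 Z8.0
G0 X0.0 Y0.0
G1 X27.0 Y0.0
G1 X27.0 Y4.0
G1 X4.0 Y4.0
G1 X4.0 Y23.0
G1 X0.0 Y23.0
G1 X0.0 Y0.0
; layer 5
G0 Z10.0
G0 X0.0 Y0.0
G1 X27.0 Y0.0
G1 X27.0 Y4.0
G1 X4.0 Y4.0
G1 X4.0 Y23.0
G1 X0.0 Y23.0
G1 X0.0 Y0.0
; layer 6
G0 Z12.0
G0 X0.0 Y0.0
G1 X27.0 Y0.0
G1 X27.0 Y4.0
G1 X4.0 Y4.0
G1 X4.0 Y23.0
G1 X0.0 Y23.0
G1 X0.0 Y0.0
; layer 7
G0 Z14.0
G0 X0.0 Y0.0
G1 X27.0 Y0.0
G1 X27.0 Y4.0
G1 X4.0 Y4.0
G1 X4.0 Y23.0
G1 X0.0 Y23.0
G1 X0.0 Y0.0
M2 ; end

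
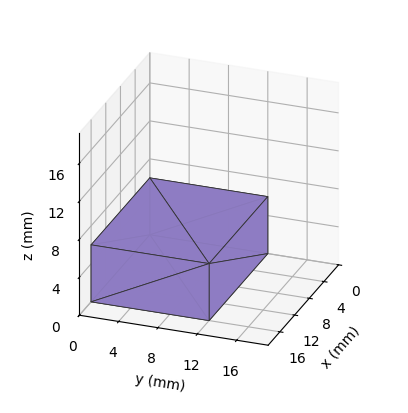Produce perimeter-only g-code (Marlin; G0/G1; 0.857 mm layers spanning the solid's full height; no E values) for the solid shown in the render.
Reading the render: the shape is a rectangular box, roughly 16 × 12 mm footprint and 6 mm tall (dimensions read to the nearest mm from the axis ticks). For the g-code, the solid's height is divided into equal slices at the stated Δz and each level perimeter traced with G1 moves after a G0 lift.

; perimeter-only toolpath
G21 ; units = mm
G90 ; absolute positioning
G28 ; home
; layer 1
G0 Z0.857
G0 X0.000 Y0.000
G1 X16.000 Y0.000
G1 X16.000 Y12.000
G1 X0.000 Y12.000
G1 X0.000 Y0.000
; layer 2
G0 Z1.714
G0 X0.000 Y0.000
G1 X16.000 Y0.000
G1 X16.000 Y12.000
G1 X0.000 Y12.000
G1 X0.000 Y0.000
; layer 3
G0 Z2.571
G0 X0.000 Y0.000
G1 X16.000 Y0.000
G1 X16.000 Y12.000
G1 X0.000 Y12.000
G1 X0.000 Y0.000
; layer 4
G0 Z3.429
G0 X0.000 Y0.000
G1 X16.000 Y0.000
G1 X16.000 Y12.000
G1 X0.000 Y12.000
G1 X0.000 Y0.000
; layer 5
G0 Z4.286
G0 X0.000 Y0.000
G1 X16.000 Y0.000
G1 X16.000 Y12.000
G1 X0.000 Y12.000
G1 X0.000 Y0.000
; layer 6
G0 Z5.143
G0 X0.000 Y0.000
G1 X16.000 Y0.000
G1 X16.000 Y12.000
G1 X0.000 Y12.000
G1 X0.000 Y0.000
; layer 7
G0 Z6.000
G0 X0.000 Y0.000
G1 X16.000 Y0.000
G1 X16.000 Y12.000
G1 X0.000 Y12.000
G1 X0.000 Y0.000
M2 ; end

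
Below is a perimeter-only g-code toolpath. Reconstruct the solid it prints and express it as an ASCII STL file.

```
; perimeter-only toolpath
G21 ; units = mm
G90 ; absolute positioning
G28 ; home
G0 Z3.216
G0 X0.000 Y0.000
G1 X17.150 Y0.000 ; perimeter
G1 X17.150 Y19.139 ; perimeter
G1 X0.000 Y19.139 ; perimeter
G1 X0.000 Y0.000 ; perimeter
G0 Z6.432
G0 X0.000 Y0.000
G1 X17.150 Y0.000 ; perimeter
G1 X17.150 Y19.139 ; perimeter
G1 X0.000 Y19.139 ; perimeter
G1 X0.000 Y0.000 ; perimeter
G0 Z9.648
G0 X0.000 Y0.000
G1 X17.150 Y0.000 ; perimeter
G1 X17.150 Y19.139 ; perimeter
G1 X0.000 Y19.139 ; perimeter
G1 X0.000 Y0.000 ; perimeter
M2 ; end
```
solid part
  facet normal 0.0000 0.0000 -1.0000
    outer loop
      vertex 17.150 19.139 0.000
      vertex 17.150 0.000 0.000
      vertex 0.000 0.000 0.000
    endloop
  endfacet
  facet normal 0.0000 0.0000 -1.0000
    outer loop
      vertex 0.000 19.139 0.000
      vertex 17.150 19.139 0.000
      vertex 0.000 0.000 0.000
    endloop
  endfacet
  facet normal 0.0000 0.0000 1.0000
    outer loop
      vertex 0.000 0.000 9.648
      vertex 17.150 0.000 9.648
      vertex 17.150 19.139 9.648
    endloop
  endfacet
  facet normal 0.0000 0.0000 1.0000
    outer loop
      vertex 0.000 0.000 9.648
      vertex 17.150 19.139 9.648
      vertex 0.000 19.139 9.648
    endloop
  endfacet
  facet normal 0.0000 -1.0000 0.0000
    outer loop
      vertex 0.000 0.000 0.000
      vertex 17.150 0.000 0.000
      vertex 17.150 0.000 9.648
    endloop
  endfacet
  facet normal 0.0000 -1.0000 0.0000
    outer loop
      vertex 0.000 0.000 0.000
      vertex 17.150 0.000 9.648
      vertex 0.000 0.000 9.648
    endloop
  endfacet
  facet normal 0.0000 1.0000 0.0000
    outer loop
      vertex 17.150 19.139 9.648
      vertex 17.150 19.139 0.000
      vertex 0.000 19.139 0.000
    endloop
  endfacet
  facet normal 0.0000 1.0000 0.0000
    outer loop
      vertex 0.000 19.139 9.648
      vertex 17.150 19.139 9.648
      vertex 0.000 19.139 0.000
    endloop
  endfacet
  facet normal -1.0000 0.0000 0.0000
    outer loop
      vertex 0.000 19.139 9.648
      vertex 0.000 19.139 0.000
      vertex 0.000 0.000 0.000
    endloop
  endfacet
  facet normal -1.0000 0.0000 0.0000
    outer loop
      vertex 0.000 0.000 9.648
      vertex 0.000 19.139 9.648
      vertex 0.000 0.000 0.000
    endloop
  endfacet
  facet normal 1.0000 0.0000 0.0000
    outer loop
      vertex 17.150 0.000 0.000
      vertex 17.150 19.139 0.000
      vertex 17.150 19.139 9.648
    endloop
  endfacet
  facet normal 1.0000 0.0000 0.0000
    outer loop
      vertex 17.150 0.000 0.000
      vertex 17.150 19.139 9.648
      vertex 17.150 0.000 9.648
    endloop
  endfacet
endsolid part

The G0 Z moves step by Δz≈3.216 mm. Every layer's G1 loop is the same polygon, so the solid is a straight extrusion of it from z=0 to z≈9.65. Closing with flat bottom and top caps and triangulating gives 12 facets — a rectangular box, roughly 17.1 × 19.1 mm footprint and 9.65 mm tall.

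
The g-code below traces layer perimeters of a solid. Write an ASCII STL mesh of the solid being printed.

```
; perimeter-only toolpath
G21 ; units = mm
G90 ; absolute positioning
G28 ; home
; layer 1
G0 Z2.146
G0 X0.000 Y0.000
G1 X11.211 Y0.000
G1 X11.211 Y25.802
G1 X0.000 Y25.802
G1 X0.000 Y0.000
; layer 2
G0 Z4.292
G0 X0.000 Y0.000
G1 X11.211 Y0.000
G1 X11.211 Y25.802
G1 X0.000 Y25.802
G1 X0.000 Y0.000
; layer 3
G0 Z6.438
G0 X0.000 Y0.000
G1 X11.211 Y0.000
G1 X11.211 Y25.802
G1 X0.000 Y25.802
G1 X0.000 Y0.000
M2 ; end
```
solid part
  facet normal 0.0000 0.0000 -1.0000
    outer loop
      vertex 11.211 25.802 0.000
      vertex 11.211 0.000 0.000
      vertex 0.000 0.000 0.000
    endloop
  endfacet
  facet normal 0.0000 0.0000 -1.0000
    outer loop
      vertex 0.000 25.802 0.000
      vertex 11.211 25.802 0.000
      vertex 0.000 0.000 0.000
    endloop
  endfacet
  facet normal 0.0000 0.0000 1.0000
    outer loop
      vertex 0.000 0.000 6.438
      vertex 11.211 0.000 6.438
      vertex 11.211 25.802 6.438
    endloop
  endfacet
  facet normal 0.0000 0.0000 1.0000
    outer loop
      vertex 0.000 0.000 6.438
      vertex 11.211 25.802 6.438
      vertex 0.000 25.802 6.438
    endloop
  endfacet
  facet normal 0.0000 -1.0000 0.0000
    outer loop
      vertex 0.000 0.000 0.000
      vertex 11.211 0.000 0.000
      vertex 11.211 0.000 6.438
    endloop
  endfacet
  facet normal 0.0000 -1.0000 0.0000
    outer loop
      vertex 0.000 0.000 0.000
      vertex 11.211 0.000 6.438
      vertex 0.000 0.000 6.438
    endloop
  endfacet
  facet normal 0.0000 1.0000 0.0000
    outer loop
      vertex 11.211 25.802 6.438
      vertex 11.211 25.802 0.000
      vertex 0.000 25.802 0.000
    endloop
  endfacet
  facet normal 0.0000 1.0000 0.0000
    outer loop
      vertex 0.000 25.802 6.438
      vertex 11.211 25.802 6.438
      vertex 0.000 25.802 0.000
    endloop
  endfacet
  facet normal -1.0000 0.0000 0.0000
    outer loop
      vertex 0.000 25.802 6.438
      vertex 0.000 25.802 0.000
      vertex 0.000 0.000 0.000
    endloop
  endfacet
  facet normal -1.0000 0.0000 0.0000
    outer loop
      vertex 0.000 0.000 6.438
      vertex 0.000 25.802 6.438
      vertex 0.000 0.000 0.000
    endloop
  endfacet
  facet normal 1.0000 0.0000 0.0000
    outer loop
      vertex 11.211 0.000 0.000
      vertex 11.211 25.802 0.000
      vertex 11.211 25.802 6.438
    endloop
  endfacet
  facet normal 1.0000 0.0000 0.0000
    outer loop
      vertex 11.211 0.000 0.000
      vertex 11.211 25.802 6.438
      vertex 11.211 0.000 6.438
    endloop
  endfacet
endsolid part

The G0 Z moves step by Δz≈2.146 mm. Every layer's G1 loop is the same polygon, so the solid is a straight extrusion of it from z=0 to z≈6.44. Closing with flat bottom and top caps and triangulating gives 12 facets — a rectangular box, roughly 11.2 × 25.8 mm footprint and 6.44 mm tall.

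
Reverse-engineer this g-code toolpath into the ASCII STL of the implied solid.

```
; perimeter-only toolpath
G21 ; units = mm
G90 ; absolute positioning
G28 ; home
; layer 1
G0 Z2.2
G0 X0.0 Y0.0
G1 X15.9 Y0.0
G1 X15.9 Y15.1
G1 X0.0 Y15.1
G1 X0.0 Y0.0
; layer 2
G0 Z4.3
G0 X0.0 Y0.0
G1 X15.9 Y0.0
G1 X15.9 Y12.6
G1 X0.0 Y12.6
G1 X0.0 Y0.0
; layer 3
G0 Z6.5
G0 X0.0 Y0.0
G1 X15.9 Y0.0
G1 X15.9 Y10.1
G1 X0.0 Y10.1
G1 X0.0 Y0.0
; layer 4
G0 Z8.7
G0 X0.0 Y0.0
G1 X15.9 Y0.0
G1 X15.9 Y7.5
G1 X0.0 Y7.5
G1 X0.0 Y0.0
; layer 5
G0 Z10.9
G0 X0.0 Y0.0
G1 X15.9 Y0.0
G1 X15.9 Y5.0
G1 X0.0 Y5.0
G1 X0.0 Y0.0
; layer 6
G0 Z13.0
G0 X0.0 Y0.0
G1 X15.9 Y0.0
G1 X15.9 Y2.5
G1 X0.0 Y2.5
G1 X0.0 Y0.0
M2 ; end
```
solid part
  facet normal 0.0000 0.0000 -1.0000
    outer loop
      vertex 15.9 17.6 0.0
      vertex 15.9 0.0 0.0
      vertex 0.0 0.0 0.0
    endloop
  endfacet
  facet normal 0.0000 0.0000 -1.0000
    outer loop
      vertex 0.0 17.6 0.0
      vertex 15.9 17.6 0.0
      vertex 0.0 0.0 0.0
    endloop
  endfacet
  facet normal 0.0000 -1.0000 0.0000
    outer loop
      vertex 0.0 0.0 0.0
      vertex 15.9 0.0 0.0
      vertex 15.9 0.0 15.2
    endloop
  endfacet
  facet normal 0.0000 -1.0000 0.0000
    outer loop
      vertex 0.0 0.0 0.0
      vertex 15.9 0.0 15.2
      vertex 0.0 0.0 15.2
    endloop
  endfacet
  facet normal 0.0000 0.6536 0.7568
    outer loop
      vertex 0.0 0.0 15.2
      vertex 15.9 0.0 15.2
      vertex 15.9 17.6 0.0
    endloop
  endfacet
  facet normal 0.0000 0.6536 0.7568
    outer loop
      vertex 0.0 0.0 15.2
      vertex 15.9 17.6 0.0
      vertex 0.0 17.6 0.0
    endloop
  endfacet
  facet normal -1.0000 0.0000 0.0000
    outer loop
      vertex 0.0 0.0 15.2
      vertex 0.0 17.6 0.0
      vertex 0.0 0.0 0.0
    endloop
  endfacet
  facet normal 1.0000 0.0000 0.0000
    outer loop
      vertex 15.9 0.0 0.0
      vertex 15.9 17.6 0.0
      vertex 15.9 0.0 15.2
    endloop
  endfacet
endsolid part

The G0 Z moves step by Δz≈2.2 mm. The G1 loops shrink linearly with z, so the solid tapers from its base footprint up to z≈15.2. Closing with a flat bottom cap and the tapered top and triangulating gives 8 facets — a wedge (ramp): 15.9 × 17.6 mm base, rising to 15.2 mm along the y=0 edge and sloping linearly to z=0 at y=17.6.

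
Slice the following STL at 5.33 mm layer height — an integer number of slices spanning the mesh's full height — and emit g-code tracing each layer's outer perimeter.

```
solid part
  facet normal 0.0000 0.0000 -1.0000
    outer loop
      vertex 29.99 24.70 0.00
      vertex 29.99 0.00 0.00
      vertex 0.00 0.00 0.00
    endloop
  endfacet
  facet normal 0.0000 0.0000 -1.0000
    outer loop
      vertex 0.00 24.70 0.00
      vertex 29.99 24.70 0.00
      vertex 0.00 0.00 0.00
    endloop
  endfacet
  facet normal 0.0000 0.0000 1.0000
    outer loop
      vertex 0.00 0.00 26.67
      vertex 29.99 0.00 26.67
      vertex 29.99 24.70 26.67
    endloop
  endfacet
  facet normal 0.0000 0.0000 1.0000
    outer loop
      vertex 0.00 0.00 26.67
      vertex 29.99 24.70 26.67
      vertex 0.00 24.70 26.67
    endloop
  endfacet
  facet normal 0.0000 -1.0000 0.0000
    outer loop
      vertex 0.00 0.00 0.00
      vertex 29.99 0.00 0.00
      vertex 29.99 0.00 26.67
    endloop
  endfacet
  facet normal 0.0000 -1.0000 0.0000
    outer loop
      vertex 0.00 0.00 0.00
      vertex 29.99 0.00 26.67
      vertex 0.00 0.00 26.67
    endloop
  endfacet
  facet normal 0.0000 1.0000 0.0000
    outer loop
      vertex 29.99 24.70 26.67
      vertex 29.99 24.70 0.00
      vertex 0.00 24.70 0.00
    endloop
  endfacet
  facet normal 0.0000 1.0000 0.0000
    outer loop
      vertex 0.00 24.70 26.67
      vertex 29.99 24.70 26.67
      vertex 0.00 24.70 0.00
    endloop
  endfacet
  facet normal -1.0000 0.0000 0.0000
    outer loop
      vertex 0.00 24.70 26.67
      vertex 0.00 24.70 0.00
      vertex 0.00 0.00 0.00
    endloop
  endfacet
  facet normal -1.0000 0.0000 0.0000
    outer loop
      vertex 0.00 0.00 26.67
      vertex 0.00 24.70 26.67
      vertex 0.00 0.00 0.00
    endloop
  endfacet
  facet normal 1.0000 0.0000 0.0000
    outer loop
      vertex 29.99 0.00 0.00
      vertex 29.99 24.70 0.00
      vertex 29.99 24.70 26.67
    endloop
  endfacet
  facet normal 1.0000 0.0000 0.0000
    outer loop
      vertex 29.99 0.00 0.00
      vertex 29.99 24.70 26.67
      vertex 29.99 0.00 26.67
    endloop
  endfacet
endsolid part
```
; perimeter-only toolpath
G21 ; units = mm
G90 ; absolute positioning
G28 ; home
; layer 1
G0 Z5.33
G0 X0.00 Y0.00
G1 X29.99 Y0.00
G1 X29.99 Y24.70
G1 X0.00 Y24.70
G1 X0.00 Y0.00
; layer 2
G0 Z10.67
G0 X0.00 Y0.00
G1 X29.99 Y0.00
G1 X29.99 Y24.70
G1 X0.00 Y24.70
G1 X0.00 Y0.00
; layer 3
G0 Z16.00
G0 X0.00 Y0.00
G1 X29.99 Y0.00
G1 X29.99 Y24.70
G1 X0.00 Y24.70
G1 X0.00 Y0.00
; layer 4
G0 Z21.34
G0 X0.00 Y0.00
G1 X29.99 Y0.00
G1 X29.99 Y24.70
G1 X0.00 Y24.70
G1 X0.00 Y0.00
; layer 5
G0 Z26.67
G0 X0.00 Y0.00
G1 X29.99 Y0.00
G1 X29.99 Y24.70
G1 X0.00 Y24.70
G1 X0.00 Y0.00
M2 ; end

The solid is a rectangular box, roughly 30 × 24.7 mm footprint and 26.7 mm tall. Slicing at Δz = 5.33 mm — 5 equal slices spanning the solid's height, so layer i sits at z = i·h/5 — gives 5 non-empty perimeters. Each is a 4-segment closed polygon; G0 lifts to the layer z and rapids to the start vertex, then G1 traces the edges.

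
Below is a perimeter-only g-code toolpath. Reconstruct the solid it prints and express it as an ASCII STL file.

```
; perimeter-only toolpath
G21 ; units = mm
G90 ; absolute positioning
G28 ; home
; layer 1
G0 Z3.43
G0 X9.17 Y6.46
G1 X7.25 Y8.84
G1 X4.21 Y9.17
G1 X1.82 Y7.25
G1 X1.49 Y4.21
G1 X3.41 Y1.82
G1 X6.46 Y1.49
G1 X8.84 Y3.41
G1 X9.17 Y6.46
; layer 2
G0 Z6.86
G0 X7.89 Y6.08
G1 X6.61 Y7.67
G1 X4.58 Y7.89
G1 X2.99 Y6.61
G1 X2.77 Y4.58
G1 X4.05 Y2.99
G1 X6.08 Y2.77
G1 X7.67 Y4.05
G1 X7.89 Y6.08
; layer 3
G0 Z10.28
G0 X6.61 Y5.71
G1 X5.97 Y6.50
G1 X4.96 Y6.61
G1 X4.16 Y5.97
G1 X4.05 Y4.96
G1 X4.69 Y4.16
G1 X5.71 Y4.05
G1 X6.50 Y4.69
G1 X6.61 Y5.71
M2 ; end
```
solid part
  facet normal 0.0000 0.0000 -1.0000
    outer loop
      vertex 3.83 10.45 0.00
      vertex 7.89 10.01 0.00
      vertex 10.45 6.83 0.00
    endloop
  endfacet
  facet normal 0.0000 0.0000 -1.0000
    outer loop
      vertex 0.65 7.89 0.00
      vertex 3.83 10.45 0.00
      vertex 10.45 6.83 0.00
    endloop
  endfacet
  facet normal 0.0000 0.0000 -1.0000
    outer loop
      vertex 0.21 3.83 0.00
      vertex 0.65 7.89 0.00
      vertex 10.45 6.83 0.00
    endloop
  endfacet
  facet normal 0.0000 0.0000 -1.0000
    outer loop
      vertex 2.77 0.65 0.00
      vertex 0.21 3.83 0.00
      vertex 10.45 6.83 0.00
    endloop
  endfacet
  facet normal 0.0000 0.0000 -1.0000
    outer loop
      vertex 6.83 0.21 0.00
      vertex 2.77 0.65 0.00
      vertex 10.45 6.83 0.00
    endloop
  endfacet
  facet normal 0.0000 0.0000 -1.0000
    outer loop
      vertex 10.01 2.77 0.00
      vertex 6.83 0.21 0.00
      vertex 10.45 6.83 0.00
    endloop
  endfacet
  facet normal 0.7330 0.5901 0.3383
    outer loop
      vertex 10.45 6.83 0.00
      vertex 7.89 10.01 0.00
      vertex 5.33 5.33 13.71
    endloop
  endfacet
  facet normal 0.1014 0.9356 0.3383
    outer loop
      vertex 7.89 10.01 0.00
      vertex 3.83 10.45 0.00
      vertex 5.33 5.33 13.71
    endloop
  endfacet
  facet normal -0.5901 0.7330 0.3383
    outer loop
      vertex 3.83 10.45 0.00
      vertex 0.65 7.89 0.00
      vertex 5.33 5.33 13.71
    endloop
  endfacet
  facet normal -0.9356 0.1014 0.3383
    outer loop
      vertex 0.65 7.89 0.00
      vertex 0.21 3.83 0.00
      vertex 5.33 5.33 13.71
    endloop
  endfacet
  facet normal -0.7330 -0.5901 0.3383
    outer loop
      vertex 0.21 3.83 0.00
      vertex 2.77 0.65 0.00
      vertex 5.33 5.33 13.71
    endloop
  endfacet
  facet normal -0.1014 -0.9356 0.3383
    outer loop
      vertex 2.77 0.65 0.00
      vertex 6.83 0.21 0.00
      vertex 5.33 5.33 13.71
    endloop
  endfacet
  facet normal 0.5901 -0.7330 0.3383
    outer loop
      vertex 6.83 0.21 0.00
      vertex 10.01 2.77 0.00
      vertex 5.33 5.33 13.71
    endloop
  endfacet
  facet normal 0.9356 -0.1014 0.3383
    outer loop
      vertex 10.01 2.77 0.00
      vertex 10.45 6.83 0.00
      vertex 5.33 5.33 13.71
    endloop
  endfacet
endsolid part

The G0 Z moves step by Δz≈3.43 mm. The G1 loops shrink linearly with z, so the solid tapers from its base footprint up to z≈13.7. Closing with a flat bottom cap and the tapered top and triangulating gives 14 facets — a regular 8-sided pyramid, base circumscribed radius ≈ 5.33 mm, apex at z ≈ 13.7 mm.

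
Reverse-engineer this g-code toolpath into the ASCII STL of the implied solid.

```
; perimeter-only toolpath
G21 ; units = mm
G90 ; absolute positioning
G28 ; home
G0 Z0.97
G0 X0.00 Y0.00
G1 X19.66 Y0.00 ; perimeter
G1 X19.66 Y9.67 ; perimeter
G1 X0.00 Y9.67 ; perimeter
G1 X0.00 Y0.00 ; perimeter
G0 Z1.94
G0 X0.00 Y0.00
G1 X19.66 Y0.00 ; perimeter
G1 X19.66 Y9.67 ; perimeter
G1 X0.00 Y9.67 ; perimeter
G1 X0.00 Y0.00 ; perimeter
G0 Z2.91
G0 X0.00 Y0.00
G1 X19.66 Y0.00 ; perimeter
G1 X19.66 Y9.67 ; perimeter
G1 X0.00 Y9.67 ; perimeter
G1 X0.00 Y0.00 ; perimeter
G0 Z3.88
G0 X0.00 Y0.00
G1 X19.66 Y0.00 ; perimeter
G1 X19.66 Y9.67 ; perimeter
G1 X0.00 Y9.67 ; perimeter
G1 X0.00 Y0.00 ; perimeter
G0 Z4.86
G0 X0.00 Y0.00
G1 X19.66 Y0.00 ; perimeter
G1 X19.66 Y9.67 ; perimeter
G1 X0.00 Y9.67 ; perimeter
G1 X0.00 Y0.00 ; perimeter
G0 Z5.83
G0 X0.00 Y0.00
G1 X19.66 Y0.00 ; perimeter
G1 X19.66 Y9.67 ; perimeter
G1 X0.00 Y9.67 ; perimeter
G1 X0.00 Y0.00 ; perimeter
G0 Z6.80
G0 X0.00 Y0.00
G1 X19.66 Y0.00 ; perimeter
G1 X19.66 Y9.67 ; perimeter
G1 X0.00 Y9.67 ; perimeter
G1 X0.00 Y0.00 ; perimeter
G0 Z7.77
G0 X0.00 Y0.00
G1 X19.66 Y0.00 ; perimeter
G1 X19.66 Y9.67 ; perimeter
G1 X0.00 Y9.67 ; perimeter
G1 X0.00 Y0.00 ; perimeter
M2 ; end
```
solid part
  facet normal 0.0000 0.0000 -1.0000
    outer loop
      vertex 19.66 9.67 0.00
      vertex 19.66 0.00 0.00
      vertex 0.00 0.00 0.00
    endloop
  endfacet
  facet normal 0.0000 0.0000 -1.0000
    outer loop
      vertex 0.00 9.67 0.00
      vertex 19.66 9.67 0.00
      vertex 0.00 0.00 0.00
    endloop
  endfacet
  facet normal 0.0000 0.0000 1.0000
    outer loop
      vertex 0.00 0.00 7.77
      vertex 19.66 0.00 7.77
      vertex 19.66 9.67 7.77
    endloop
  endfacet
  facet normal 0.0000 0.0000 1.0000
    outer loop
      vertex 0.00 0.00 7.77
      vertex 19.66 9.67 7.77
      vertex 0.00 9.67 7.77
    endloop
  endfacet
  facet normal 0.0000 -1.0000 0.0000
    outer loop
      vertex 0.00 0.00 0.00
      vertex 19.66 0.00 0.00
      vertex 19.66 0.00 7.77
    endloop
  endfacet
  facet normal 0.0000 -1.0000 0.0000
    outer loop
      vertex 0.00 0.00 0.00
      vertex 19.66 0.00 7.77
      vertex 0.00 0.00 7.77
    endloop
  endfacet
  facet normal 0.0000 1.0000 0.0000
    outer loop
      vertex 19.66 9.67 7.77
      vertex 19.66 9.67 0.00
      vertex 0.00 9.67 0.00
    endloop
  endfacet
  facet normal 0.0000 1.0000 0.0000
    outer loop
      vertex 0.00 9.67 7.77
      vertex 19.66 9.67 7.77
      vertex 0.00 9.67 0.00
    endloop
  endfacet
  facet normal -1.0000 0.0000 0.0000
    outer loop
      vertex 0.00 9.67 7.77
      vertex 0.00 9.67 0.00
      vertex 0.00 0.00 0.00
    endloop
  endfacet
  facet normal -1.0000 0.0000 0.0000
    outer loop
      vertex 0.00 0.00 7.77
      vertex 0.00 9.67 7.77
      vertex 0.00 0.00 0.00
    endloop
  endfacet
  facet normal 1.0000 0.0000 0.0000
    outer loop
      vertex 19.66 0.00 0.00
      vertex 19.66 9.67 0.00
      vertex 19.66 9.67 7.77
    endloop
  endfacet
  facet normal 1.0000 0.0000 0.0000
    outer loop
      vertex 19.66 0.00 0.00
      vertex 19.66 9.67 7.77
      vertex 19.66 0.00 7.77
    endloop
  endfacet
endsolid part

The G0 Z moves step by Δz≈0.97 mm. Every layer's G1 loop is the same polygon, so the solid is a straight extrusion of it from z=0 to z≈7.77. Closing with flat bottom and top caps and triangulating gives 12 facets — a rectangular box, roughly 19.7 × 9.67 mm footprint and 7.77 mm tall.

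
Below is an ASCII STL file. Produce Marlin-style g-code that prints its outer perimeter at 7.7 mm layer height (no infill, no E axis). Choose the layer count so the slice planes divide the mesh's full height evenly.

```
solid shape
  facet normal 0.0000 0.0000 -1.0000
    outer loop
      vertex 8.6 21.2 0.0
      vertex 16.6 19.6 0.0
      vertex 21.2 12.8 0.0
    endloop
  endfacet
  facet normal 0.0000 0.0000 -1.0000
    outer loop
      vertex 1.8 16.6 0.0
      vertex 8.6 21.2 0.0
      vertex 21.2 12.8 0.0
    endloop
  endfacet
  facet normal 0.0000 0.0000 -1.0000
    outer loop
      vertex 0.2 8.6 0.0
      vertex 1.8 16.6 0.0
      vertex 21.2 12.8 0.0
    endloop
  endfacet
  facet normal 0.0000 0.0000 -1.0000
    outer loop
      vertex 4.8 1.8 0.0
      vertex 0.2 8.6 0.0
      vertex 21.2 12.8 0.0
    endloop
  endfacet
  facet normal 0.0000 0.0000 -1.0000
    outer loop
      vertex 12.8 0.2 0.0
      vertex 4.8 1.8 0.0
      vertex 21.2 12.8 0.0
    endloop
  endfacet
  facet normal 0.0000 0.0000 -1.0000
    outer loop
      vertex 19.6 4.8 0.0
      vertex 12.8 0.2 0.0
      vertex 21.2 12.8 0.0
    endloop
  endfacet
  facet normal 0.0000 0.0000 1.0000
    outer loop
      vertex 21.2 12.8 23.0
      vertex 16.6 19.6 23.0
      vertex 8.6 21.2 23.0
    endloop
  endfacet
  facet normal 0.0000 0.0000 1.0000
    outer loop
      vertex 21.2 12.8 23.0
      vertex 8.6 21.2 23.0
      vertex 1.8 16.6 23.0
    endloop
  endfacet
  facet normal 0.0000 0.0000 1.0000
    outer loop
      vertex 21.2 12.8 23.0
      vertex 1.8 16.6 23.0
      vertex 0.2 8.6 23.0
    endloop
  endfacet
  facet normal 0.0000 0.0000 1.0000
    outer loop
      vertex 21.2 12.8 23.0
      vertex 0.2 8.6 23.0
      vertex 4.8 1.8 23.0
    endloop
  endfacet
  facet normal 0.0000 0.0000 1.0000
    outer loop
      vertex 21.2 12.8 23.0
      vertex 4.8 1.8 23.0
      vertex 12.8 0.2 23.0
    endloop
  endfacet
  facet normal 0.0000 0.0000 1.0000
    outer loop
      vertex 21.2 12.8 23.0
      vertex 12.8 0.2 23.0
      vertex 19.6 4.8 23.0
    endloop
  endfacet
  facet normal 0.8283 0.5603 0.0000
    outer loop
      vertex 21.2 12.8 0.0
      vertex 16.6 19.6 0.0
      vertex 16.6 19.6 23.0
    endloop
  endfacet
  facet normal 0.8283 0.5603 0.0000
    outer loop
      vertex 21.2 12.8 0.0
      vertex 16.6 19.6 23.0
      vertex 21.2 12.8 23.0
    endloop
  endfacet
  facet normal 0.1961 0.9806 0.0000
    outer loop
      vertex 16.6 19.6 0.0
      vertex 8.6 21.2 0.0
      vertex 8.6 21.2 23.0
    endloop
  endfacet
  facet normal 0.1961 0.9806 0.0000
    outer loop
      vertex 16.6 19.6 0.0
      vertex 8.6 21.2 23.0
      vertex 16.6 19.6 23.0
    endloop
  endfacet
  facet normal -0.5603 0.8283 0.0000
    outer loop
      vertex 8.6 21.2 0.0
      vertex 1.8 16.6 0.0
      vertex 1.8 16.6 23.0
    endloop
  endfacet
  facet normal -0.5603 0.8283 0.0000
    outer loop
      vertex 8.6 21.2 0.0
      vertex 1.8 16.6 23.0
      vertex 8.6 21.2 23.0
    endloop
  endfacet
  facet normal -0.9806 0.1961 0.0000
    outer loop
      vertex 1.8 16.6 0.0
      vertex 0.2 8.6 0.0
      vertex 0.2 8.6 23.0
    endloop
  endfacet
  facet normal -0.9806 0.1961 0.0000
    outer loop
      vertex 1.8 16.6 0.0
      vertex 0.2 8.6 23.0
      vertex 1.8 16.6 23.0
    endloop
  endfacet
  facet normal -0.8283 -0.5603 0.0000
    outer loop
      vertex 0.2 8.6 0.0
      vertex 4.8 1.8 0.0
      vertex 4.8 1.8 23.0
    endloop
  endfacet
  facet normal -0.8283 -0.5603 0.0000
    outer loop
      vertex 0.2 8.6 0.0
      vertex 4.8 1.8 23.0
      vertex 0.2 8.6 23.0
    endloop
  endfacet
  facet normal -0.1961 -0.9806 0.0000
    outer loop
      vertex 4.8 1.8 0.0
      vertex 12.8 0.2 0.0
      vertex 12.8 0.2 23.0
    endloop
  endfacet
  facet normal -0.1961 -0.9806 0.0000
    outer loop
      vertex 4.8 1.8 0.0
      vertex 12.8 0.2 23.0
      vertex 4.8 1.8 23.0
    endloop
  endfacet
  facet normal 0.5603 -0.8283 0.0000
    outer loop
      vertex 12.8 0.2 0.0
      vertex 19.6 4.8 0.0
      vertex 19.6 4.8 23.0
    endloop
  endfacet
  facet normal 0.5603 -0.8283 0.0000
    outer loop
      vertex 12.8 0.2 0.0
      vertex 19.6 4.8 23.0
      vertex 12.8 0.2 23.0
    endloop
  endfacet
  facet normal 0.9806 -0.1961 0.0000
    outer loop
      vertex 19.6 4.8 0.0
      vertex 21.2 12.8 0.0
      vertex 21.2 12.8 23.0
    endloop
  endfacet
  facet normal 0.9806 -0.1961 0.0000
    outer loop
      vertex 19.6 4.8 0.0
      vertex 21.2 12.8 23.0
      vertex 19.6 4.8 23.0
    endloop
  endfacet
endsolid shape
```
; perimeter-only toolpath
G21 ; units = mm
G90 ; absolute positioning
G28 ; home
; layer 1
G0 Z7.7
G0 X21.2 Y12.8
G1 X16.6 Y19.6
G1 X8.6 Y21.2
G1 X1.8 Y16.6
G1 X0.2 Y8.6
G1 X4.8 Y1.8
G1 X12.8 Y0.2
G1 X19.6 Y4.8
G1 X21.2 Y12.8
; layer 2
G0 Z15.3
G0 X21.2 Y12.8
G1 X16.6 Y19.6
G1 X8.6 Y21.2
G1 X1.8 Y16.6
G1 X0.2 Y8.6
G1 X4.8 Y1.8
G1 X12.8 Y0.2
G1 X19.6 Y4.8
G1 X21.2 Y12.8
; layer 3
G0 Z23.0
G0 X21.2 Y12.8
G1 X16.6 Y19.6
G1 X8.6 Y21.2
G1 X1.8 Y16.6
G1 X0.2 Y8.6
G1 X4.8 Y1.8
G1 X12.8 Y0.2
G1 X19.6 Y4.8
G1 X21.2 Y12.8
M2 ; end

The solid is a regular 8-sided prism (a cylinder approximated with 8 flat sides), circumscribed radius ≈ 10.7 mm, height ≈ 23 mm. Slicing at Δz = 7.7 mm — 3 equal slices spanning the solid's height, so layer i sits at z = i·h/3 — gives 3 non-empty perimeters. Each is a 8-segment closed polygon; G0 lifts to the layer z and rapids to the start vertex, then G1 traces the edges.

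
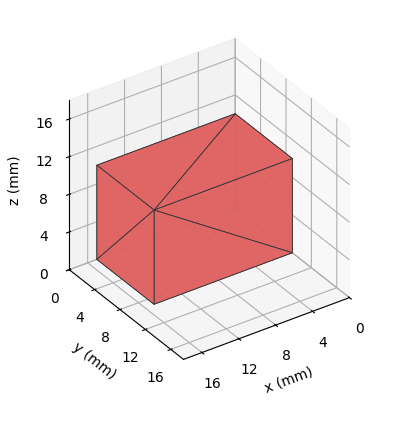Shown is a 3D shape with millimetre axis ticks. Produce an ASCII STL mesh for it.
Reading the render: the shape is a rectangular box, roughly 15 × 9 mm footprint and 10 mm tall (dimensions read to the nearest mm from the axis ticks). For the STL, each face is triangulated and given an outward normal.

solid part
  facet normal 0.0000 0.0000 -1.0000
    outer loop
      vertex 15.00 9.00 0.00
      vertex 15.00 0.00 0.00
      vertex 0.00 0.00 0.00
    endloop
  endfacet
  facet normal 0.0000 0.0000 -1.0000
    outer loop
      vertex 0.00 9.00 0.00
      vertex 15.00 9.00 0.00
      vertex 0.00 0.00 0.00
    endloop
  endfacet
  facet normal 0.0000 0.0000 1.0000
    outer loop
      vertex 0.00 0.00 10.00
      vertex 15.00 0.00 10.00
      vertex 15.00 9.00 10.00
    endloop
  endfacet
  facet normal 0.0000 0.0000 1.0000
    outer loop
      vertex 0.00 0.00 10.00
      vertex 15.00 9.00 10.00
      vertex 0.00 9.00 10.00
    endloop
  endfacet
  facet normal 0.0000 -1.0000 0.0000
    outer loop
      vertex 0.00 0.00 0.00
      vertex 15.00 0.00 0.00
      vertex 15.00 0.00 10.00
    endloop
  endfacet
  facet normal 0.0000 -1.0000 0.0000
    outer loop
      vertex 0.00 0.00 0.00
      vertex 15.00 0.00 10.00
      vertex 0.00 0.00 10.00
    endloop
  endfacet
  facet normal 0.0000 1.0000 0.0000
    outer loop
      vertex 15.00 9.00 10.00
      vertex 15.00 9.00 0.00
      vertex 0.00 9.00 0.00
    endloop
  endfacet
  facet normal 0.0000 1.0000 0.0000
    outer loop
      vertex 0.00 9.00 10.00
      vertex 15.00 9.00 10.00
      vertex 0.00 9.00 0.00
    endloop
  endfacet
  facet normal -1.0000 0.0000 0.0000
    outer loop
      vertex 0.00 9.00 10.00
      vertex 0.00 9.00 0.00
      vertex 0.00 0.00 0.00
    endloop
  endfacet
  facet normal -1.0000 0.0000 0.0000
    outer loop
      vertex 0.00 0.00 10.00
      vertex 0.00 9.00 10.00
      vertex 0.00 0.00 0.00
    endloop
  endfacet
  facet normal 1.0000 0.0000 0.0000
    outer loop
      vertex 15.00 0.00 0.00
      vertex 15.00 9.00 0.00
      vertex 15.00 9.00 10.00
    endloop
  endfacet
  facet normal 1.0000 0.0000 0.0000
    outer loop
      vertex 15.00 0.00 0.00
      vertex 15.00 9.00 10.00
      vertex 15.00 0.00 10.00
    endloop
  endfacet
endsolid part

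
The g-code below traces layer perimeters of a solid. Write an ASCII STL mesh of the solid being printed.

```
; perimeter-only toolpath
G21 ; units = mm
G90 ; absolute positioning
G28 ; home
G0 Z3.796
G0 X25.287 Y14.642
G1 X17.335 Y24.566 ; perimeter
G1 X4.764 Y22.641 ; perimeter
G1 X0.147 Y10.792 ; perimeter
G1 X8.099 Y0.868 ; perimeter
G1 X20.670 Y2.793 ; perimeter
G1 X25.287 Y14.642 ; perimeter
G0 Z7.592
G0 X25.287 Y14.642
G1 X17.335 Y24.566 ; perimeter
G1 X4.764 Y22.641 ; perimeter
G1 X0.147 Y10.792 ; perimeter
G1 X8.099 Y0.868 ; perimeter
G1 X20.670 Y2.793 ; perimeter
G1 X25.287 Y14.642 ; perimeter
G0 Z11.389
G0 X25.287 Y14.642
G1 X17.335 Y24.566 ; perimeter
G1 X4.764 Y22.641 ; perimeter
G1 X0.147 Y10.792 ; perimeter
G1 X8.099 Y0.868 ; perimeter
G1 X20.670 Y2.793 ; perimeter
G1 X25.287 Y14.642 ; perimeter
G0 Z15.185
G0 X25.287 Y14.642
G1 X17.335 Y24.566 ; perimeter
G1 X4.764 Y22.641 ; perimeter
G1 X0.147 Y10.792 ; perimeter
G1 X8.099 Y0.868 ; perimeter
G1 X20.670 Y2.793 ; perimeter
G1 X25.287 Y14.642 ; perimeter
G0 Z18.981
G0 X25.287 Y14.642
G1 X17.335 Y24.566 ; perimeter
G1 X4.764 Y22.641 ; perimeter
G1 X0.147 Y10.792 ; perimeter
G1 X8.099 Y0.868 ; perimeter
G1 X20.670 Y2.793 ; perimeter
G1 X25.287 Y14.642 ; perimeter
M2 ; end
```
solid part
  facet normal 0.0000 0.0000 -1.0000
    outer loop
      vertex 4.764 22.641 0.000
      vertex 17.335 24.566 0.000
      vertex 25.287 14.642 0.000
    endloop
  endfacet
  facet normal 0.0000 0.0000 -1.0000
    outer loop
      vertex 0.147 10.792 0.000
      vertex 4.764 22.641 0.000
      vertex 25.287 14.642 0.000
    endloop
  endfacet
  facet normal 0.0000 0.0000 -1.0000
    outer loop
      vertex 8.099 0.868 0.000
      vertex 0.147 10.792 0.000
      vertex 25.287 14.642 0.000
    endloop
  endfacet
  facet normal 0.0000 0.0000 -1.0000
    outer loop
      vertex 20.670 2.793 0.000
      vertex 8.099 0.868 0.000
      vertex 25.287 14.642 0.000
    endloop
  endfacet
  facet normal 0.0000 0.0000 1.0000
    outer loop
      vertex 25.287 14.642 18.981
      vertex 17.335 24.566 18.981
      vertex 4.764 22.641 18.981
    endloop
  endfacet
  facet normal 0.0000 0.0000 1.0000
    outer loop
      vertex 25.287 14.642 18.981
      vertex 4.764 22.641 18.981
      vertex 0.147 10.792 18.981
    endloop
  endfacet
  facet normal 0.0000 0.0000 1.0000
    outer loop
      vertex 25.287 14.642 18.981
      vertex 0.147 10.792 18.981
      vertex 8.099 0.868 18.981
    endloop
  endfacet
  facet normal 0.0000 0.0000 1.0000
    outer loop
      vertex 25.287 14.642 18.981
      vertex 8.099 0.868 18.981
      vertex 20.670 2.793 18.981
    endloop
  endfacet
  facet normal 0.7804 0.6253 0.0000
    outer loop
      vertex 25.287 14.642 0.000
      vertex 17.335 24.566 0.000
      vertex 17.335 24.566 18.981
    endloop
  endfacet
  facet normal 0.7804 0.6253 0.0000
    outer loop
      vertex 25.287 14.642 0.000
      vertex 17.335 24.566 18.981
      vertex 25.287 14.642 18.981
    endloop
  endfacet
  facet normal -0.1514 0.9885 0.0000
    outer loop
      vertex 17.335 24.566 0.000
      vertex 4.764 22.641 0.000
      vertex 4.764 22.641 18.981
    endloop
  endfacet
  facet normal -0.1514 0.9885 0.0000
    outer loop
      vertex 17.335 24.566 0.000
      vertex 4.764 22.641 18.981
      vertex 17.335 24.566 18.981
    endloop
  endfacet
  facet normal -0.9318 0.3631 0.0000
    outer loop
      vertex 4.764 22.641 0.000
      vertex 0.147 10.792 0.000
      vertex 0.147 10.792 18.981
    endloop
  endfacet
  facet normal -0.9318 0.3631 0.0000
    outer loop
      vertex 4.764 22.641 0.000
      vertex 0.147 10.792 18.981
      vertex 4.764 22.641 18.981
    endloop
  endfacet
  facet normal -0.7804 -0.6253 0.0000
    outer loop
      vertex 0.147 10.792 0.000
      vertex 8.099 0.868 0.000
      vertex 8.099 0.868 18.981
    endloop
  endfacet
  facet normal -0.7804 -0.6253 0.0000
    outer loop
      vertex 0.147 10.792 0.000
      vertex 8.099 0.868 18.981
      vertex 0.147 10.792 18.981
    endloop
  endfacet
  facet normal 0.1514 -0.9885 0.0000
    outer loop
      vertex 8.099 0.868 0.000
      vertex 20.670 2.793 0.000
      vertex 20.670 2.793 18.981
    endloop
  endfacet
  facet normal 0.1514 -0.9885 0.0000
    outer loop
      vertex 8.099 0.868 0.000
      vertex 20.670 2.793 18.981
      vertex 8.099 0.868 18.981
    endloop
  endfacet
  facet normal 0.9318 -0.3631 0.0000
    outer loop
      vertex 20.670 2.793 0.000
      vertex 25.287 14.642 0.000
      vertex 25.287 14.642 18.981
    endloop
  endfacet
  facet normal 0.9318 -0.3631 0.0000
    outer loop
      vertex 20.670 2.793 0.000
      vertex 25.287 14.642 18.981
      vertex 20.670 2.793 18.981
    endloop
  endfacet
endsolid part

The G0 Z moves step by Δz≈3.796 mm. Every layer's G1 loop is the same polygon, so the solid is a straight extrusion of it from z=0 to z≈19. Closing with flat bottom and top caps and triangulating gives 20 facets — a regular 6-sided prism (a cylinder approximated with 6 flat sides), circumscribed radius ≈ 12.7 mm, height ≈ 19 mm.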